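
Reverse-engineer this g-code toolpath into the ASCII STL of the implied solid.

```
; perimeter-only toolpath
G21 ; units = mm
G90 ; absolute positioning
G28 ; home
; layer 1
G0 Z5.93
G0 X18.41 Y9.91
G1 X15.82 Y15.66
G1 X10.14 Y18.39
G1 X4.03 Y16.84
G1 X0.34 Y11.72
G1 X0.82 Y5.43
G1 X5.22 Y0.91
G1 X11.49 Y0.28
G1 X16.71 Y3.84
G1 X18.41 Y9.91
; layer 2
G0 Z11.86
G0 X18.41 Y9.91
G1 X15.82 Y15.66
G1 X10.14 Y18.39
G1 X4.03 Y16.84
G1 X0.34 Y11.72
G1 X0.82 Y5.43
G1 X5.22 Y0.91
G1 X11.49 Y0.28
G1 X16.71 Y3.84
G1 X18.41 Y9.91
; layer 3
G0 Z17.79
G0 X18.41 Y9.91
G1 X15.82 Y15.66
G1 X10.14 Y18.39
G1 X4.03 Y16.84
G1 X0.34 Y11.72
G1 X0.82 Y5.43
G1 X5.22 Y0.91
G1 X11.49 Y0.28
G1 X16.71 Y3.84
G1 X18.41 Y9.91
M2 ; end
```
solid part
  facet normal 0.0000 0.0000 -1.0000
    outer loop
      vertex 10.14 18.39 0.00
      vertex 15.82 15.66 0.00
      vertex 18.41 9.91 0.00
    endloop
  endfacet
  facet normal 0.0000 0.0000 -1.0000
    outer loop
      vertex 4.03 16.84 0.00
      vertex 10.14 18.39 0.00
      vertex 18.41 9.91 0.00
    endloop
  endfacet
  facet normal 0.0000 0.0000 -1.0000
    outer loop
      vertex 0.34 11.72 0.00
      vertex 4.03 16.84 0.00
      vertex 18.41 9.91 0.00
    endloop
  endfacet
  facet normal 0.0000 0.0000 -1.0000
    outer loop
      vertex 0.82 5.43 0.00
      vertex 0.34 11.72 0.00
      vertex 18.41 9.91 0.00
    endloop
  endfacet
  facet normal 0.0000 0.0000 -1.0000
    outer loop
      vertex 5.22 0.91 0.00
      vertex 0.82 5.43 0.00
      vertex 18.41 9.91 0.00
    endloop
  endfacet
  facet normal 0.0000 0.0000 -1.0000
    outer loop
      vertex 11.49 0.28 0.00
      vertex 5.22 0.91 0.00
      vertex 18.41 9.91 0.00
    endloop
  endfacet
  facet normal 0.0000 0.0000 -1.0000
    outer loop
      vertex 16.71 3.84 0.00
      vertex 11.49 0.28 0.00
      vertex 18.41 9.91 0.00
    endloop
  endfacet
  facet normal 0.0000 0.0000 1.0000
    outer loop
      vertex 18.41 9.91 17.79
      vertex 15.82 15.66 17.79
      vertex 10.14 18.39 17.79
    endloop
  endfacet
  facet normal 0.0000 0.0000 1.0000
    outer loop
      vertex 18.41 9.91 17.79
      vertex 10.14 18.39 17.79
      vertex 4.03 16.84 17.79
    endloop
  endfacet
  facet normal 0.0000 0.0000 1.0000
    outer loop
      vertex 18.41 9.91 17.79
      vertex 4.03 16.84 17.79
      vertex 0.34 11.72 17.79
    endloop
  endfacet
  facet normal 0.0000 0.0000 1.0000
    outer loop
      vertex 18.41 9.91 17.79
      vertex 0.34 11.72 17.79
      vertex 0.82 5.43 17.79
    endloop
  endfacet
  facet normal 0.0000 0.0000 1.0000
    outer loop
      vertex 18.41 9.91 17.79
      vertex 0.82 5.43 17.79
      vertex 5.22 0.91 17.79
    endloop
  endfacet
  facet normal 0.0000 0.0000 1.0000
    outer loop
      vertex 18.41 9.91 17.79
      vertex 5.22 0.91 17.79
      vertex 11.49 0.28 17.79
    endloop
  endfacet
  facet normal 0.0000 0.0000 1.0000
    outer loop
      vertex 18.41 9.91 17.79
      vertex 11.49 0.28 17.79
      vertex 16.71 3.84 17.79
    endloop
  endfacet
  facet normal 0.9118 0.4107 0.0000
    outer loop
      vertex 18.41 9.91 0.00
      vertex 15.82 15.66 0.00
      vertex 15.82 15.66 17.79
    endloop
  endfacet
  facet normal 0.9118 0.4107 0.0000
    outer loop
      vertex 18.41 9.91 0.00
      vertex 15.82 15.66 17.79
      vertex 18.41 9.91 17.79
    endloop
  endfacet
  facet normal 0.4332 0.9013 0.0000
    outer loop
      vertex 15.82 15.66 0.00
      vertex 10.14 18.39 0.00
      vertex 10.14 18.39 17.79
    endloop
  endfacet
  facet normal 0.4332 0.9013 0.0000
    outer loop
      vertex 15.82 15.66 0.00
      vertex 10.14 18.39 17.79
      vertex 15.82 15.66 17.79
    endloop
  endfacet
  facet normal -0.2459 0.9693 0.0000
    outer loop
      vertex 10.14 18.39 0.00
      vertex 4.03 16.84 0.00
      vertex 4.03 16.84 17.79
    endloop
  endfacet
  facet normal -0.2459 0.9693 0.0000
    outer loop
      vertex 10.14 18.39 0.00
      vertex 4.03 16.84 17.79
      vertex 10.14 18.39 17.79
    endloop
  endfacet
  facet normal -0.8113 0.5847 0.0000
    outer loop
      vertex 4.03 16.84 0.00
      vertex 0.34 11.72 0.00
      vertex 0.34 11.72 17.79
    endloop
  endfacet
  facet normal -0.8113 0.5847 0.0000
    outer loop
      vertex 4.03 16.84 0.00
      vertex 0.34 11.72 17.79
      vertex 4.03 16.84 17.79
    endloop
  endfacet
  facet normal -0.9971 -0.0761 0.0000
    outer loop
      vertex 0.34 11.72 0.00
      vertex 0.82 5.43 0.00
      vertex 0.82 5.43 17.79
    endloop
  endfacet
  facet normal -0.9971 -0.0761 0.0000
    outer loop
      vertex 0.34 11.72 0.00
      vertex 0.82 5.43 17.79
      vertex 0.34 11.72 17.79
    endloop
  endfacet
  facet normal -0.7166 -0.6975 0.0000
    outer loop
      vertex 0.82 5.43 0.00
      vertex 5.22 0.91 0.00
      vertex 5.22 0.91 17.79
    endloop
  endfacet
  facet normal -0.7166 -0.6975 0.0000
    outer loop
      vertex 0.82 5.43 0.00
      vertex 5.22 0.91 17.79
      vertex 0.82 5.43 17.79
    endloop
  endfacet
  facet normal -0.1000 -0.9950 0.0000
    outer loop
      vertex 5.22 0.91 0.00
      vertex 11.49 0.28 0.00
      vertex 11.49 0.28 17.79
    endloop
  endfacet
  facet normal -0.1000 -0.9950 0.0000
    outer loop
      vertex 5.22 0.91 0.00
      vertex 11.49 0.28 17.79
      vertex 5.22 0.91 17.79
    endloop
  endfacet
  facet normal 0.5634 -0.8262 0.0000
    outer loop
      vertex 11.49 0.28 0.00
      vertex 16.71 3.84 0.00
      vertex 16.71 3.84 17.79
    endloop
  endfacet
  facet normal 0.5634 -0.8262 0.0000
    outer loop
      vertex 11.49 0.28 0.00
      vertex 16.71 3.84 17.79
      vertex 11.49 0.28 17.79
    endloop
  endfacet
  facet normal 0.9629 -0.2697 0.0000
    outer loop
      vertex 16.71 3.84 0.00
      vertex 18.41 9.91 0.00
      vertex 18.41 9.91 17.79
    endloop
  endfacet
  facet normal 0.9629 -0.2697 0.0000
    outer loop
      vertex 16.71 3.84 0.00
      vertex 18.41 9.91 17.79
      vertex 16.71 3.84 17.79
    endloop
  endfacet
endsolid part

The G0 Z moves step by Δz≈5.93 mm. Every layer's G1 loop is the same polygon, so the solid is a straight extrusion of it from z=0 to z≈17.8. Closing with flat bottom and top caps and triangulating gives 32 facets — a regular 9-sided prism (a cylinder approximated with 9 flat sides), circumscribed radius ≈ 9.22 mm, height ≈ 17.8 mm.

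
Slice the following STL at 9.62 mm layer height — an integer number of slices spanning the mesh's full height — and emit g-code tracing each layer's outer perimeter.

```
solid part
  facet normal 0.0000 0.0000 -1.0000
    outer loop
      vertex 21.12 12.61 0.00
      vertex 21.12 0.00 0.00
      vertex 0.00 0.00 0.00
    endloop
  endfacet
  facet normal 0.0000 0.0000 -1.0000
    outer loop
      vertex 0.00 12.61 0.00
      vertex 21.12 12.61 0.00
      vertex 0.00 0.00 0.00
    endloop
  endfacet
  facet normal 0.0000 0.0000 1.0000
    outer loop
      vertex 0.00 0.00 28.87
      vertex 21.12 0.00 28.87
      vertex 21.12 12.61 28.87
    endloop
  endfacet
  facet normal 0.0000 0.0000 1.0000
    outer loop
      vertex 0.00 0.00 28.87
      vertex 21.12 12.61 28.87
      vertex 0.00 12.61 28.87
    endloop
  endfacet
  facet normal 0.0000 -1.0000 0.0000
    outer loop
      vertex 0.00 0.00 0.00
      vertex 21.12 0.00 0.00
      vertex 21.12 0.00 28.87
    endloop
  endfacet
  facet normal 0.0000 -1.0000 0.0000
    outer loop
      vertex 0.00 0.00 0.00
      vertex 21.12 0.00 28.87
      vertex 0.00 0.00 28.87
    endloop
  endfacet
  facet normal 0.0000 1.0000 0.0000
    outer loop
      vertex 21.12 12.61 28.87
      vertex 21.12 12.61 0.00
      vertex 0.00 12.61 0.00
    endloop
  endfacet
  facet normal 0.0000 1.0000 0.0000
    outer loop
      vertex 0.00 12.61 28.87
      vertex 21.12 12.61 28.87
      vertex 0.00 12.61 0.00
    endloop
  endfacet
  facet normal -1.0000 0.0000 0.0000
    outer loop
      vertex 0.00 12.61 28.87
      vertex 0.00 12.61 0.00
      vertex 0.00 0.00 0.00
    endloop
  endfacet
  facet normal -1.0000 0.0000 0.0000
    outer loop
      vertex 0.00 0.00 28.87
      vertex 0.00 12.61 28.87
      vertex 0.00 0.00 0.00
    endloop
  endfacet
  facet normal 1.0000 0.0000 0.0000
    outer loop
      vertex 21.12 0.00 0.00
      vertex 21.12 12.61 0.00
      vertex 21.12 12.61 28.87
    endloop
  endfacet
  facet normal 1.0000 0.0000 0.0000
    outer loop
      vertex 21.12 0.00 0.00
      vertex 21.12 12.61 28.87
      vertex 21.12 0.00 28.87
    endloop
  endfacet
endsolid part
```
; perimeter-only toolpath
G21 ; units = mm
G90 ; absolute positioning
G28 ; home
; layer 1
G0 Z9.62
G0 X0.00 Y0.00
G1 X21.12 Y0.00
G1 X21.12 Y12.61
G1 X0.00 Y12.61
G1 X0.00 Y0.00
; layer 2
G0 Z19.25
G0 X0.00 Y0.00
G1 X21.12 Y0.00
G1 X21.12 Y12.61
G1 X0.00 Y12.61
G1 X0.00 Y0.00
; layer 3
G0 Z28.87
G0 X0.00 Y0.00
G1 X21.12 Y0.00
G1 X21.12 Y12.61
G1 X0.00 Y12.61
G1 X0.00 Y0.00
M2 ; end

The solid is a rectangular box, roughly 21.1 × 12.6 mm footprint and 28.9 mm tall. Slicing at Δz = 9.62 mm — 3 equal slices spanning the solid's height, so layer i sits at z = i·h/3 — gives 3 non-empty perimeters. Each is a 4-segment closed polygon; G0 lifts to the layer z and rapids to the start vertex, then G1 traces the edges.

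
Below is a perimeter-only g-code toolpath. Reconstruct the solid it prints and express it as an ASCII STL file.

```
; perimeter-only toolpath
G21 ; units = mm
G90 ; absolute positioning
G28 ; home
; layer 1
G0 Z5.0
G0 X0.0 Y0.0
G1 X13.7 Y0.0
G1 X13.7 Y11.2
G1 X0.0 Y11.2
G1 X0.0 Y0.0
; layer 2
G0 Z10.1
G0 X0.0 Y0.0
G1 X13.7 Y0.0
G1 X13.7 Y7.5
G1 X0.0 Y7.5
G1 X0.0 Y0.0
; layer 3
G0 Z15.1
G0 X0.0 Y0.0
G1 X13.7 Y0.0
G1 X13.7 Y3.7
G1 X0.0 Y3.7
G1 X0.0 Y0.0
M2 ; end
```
solid part
  facet normal 0.0000 0.0000 -1.0000
    outer loop
      vertex 13.7 14.9 0.0
      vertex 13.7 0.0 0.0
      vertex 0.0 0.0 0.0
    endloop
  endfacet
  facet normal 0.0000 0.0000 -1.0000
    outer loop
      vertex 0.0 14.9 0.0
      vertex 13.7 14.9 0.0
      vertex 0.0 0.0 0.0
    endloop
  endfacet
  facet normal 0.0000 -1.0000 0.0000
    outer loop
      vertex 0.0 0.0 0.0
      vertex 13.7 0.0 0.0
      vertex 13.7 0.0 20.2
    endloop
  endfacet
  facet normal 0.0000 -1.0000 0.0000
    outer loop
      vertex 0.0 0.0 0.0
      vertex 13.7 0.0 20.2
      vertex 0.0 0.0 20.2
    endloop
  endfacet
  facet normal 0.0000 0.8048 0.5936
    outer loop
      vertex 0.0 0.0 20.2
      vertex 13.7 0.0 20.2
      vertex 13.7 14.9 0.0
    endloop
  endfacet
  facet normal 0.0000 0.8048 0.5936
    outer loop
      vertex 0.0 0.0 20.2
      vertex 13.7 14.9 0.0
      vertex 0.0 14.9 0.0
    endloop
  endfacet
  facet normal -1.0000 0.0000 0.0000
    outer loop
      vertex 0.0 0.0 20.2
      vertex 0.0 14.9 0.0
      vertex 0.0 0.0 0.0
    endloop
  endfacet
  facet normal 1.0000 0.0000 0.0000
    outer loop
      vertex 13.7 0.0 0.0
      vertex 13.7 14.9 0.0
      vertex 13.7 0.0 20.2
    endloop
  endfacet
endsolid part

The G0 Z moves step by Δz≈5.0 mm. The G1 loops shrink linearly with z, so the solid tapers from its base footprint up to z≈20.2. Closing with a flat bottom cap and the tapered top and triangulating gives 8 facets — a wedge (ramp): 13.7 × 14.9 mm base, rising to 20.2 mm along the y=0 edge and sloping linearly to z=0 at y=14.9.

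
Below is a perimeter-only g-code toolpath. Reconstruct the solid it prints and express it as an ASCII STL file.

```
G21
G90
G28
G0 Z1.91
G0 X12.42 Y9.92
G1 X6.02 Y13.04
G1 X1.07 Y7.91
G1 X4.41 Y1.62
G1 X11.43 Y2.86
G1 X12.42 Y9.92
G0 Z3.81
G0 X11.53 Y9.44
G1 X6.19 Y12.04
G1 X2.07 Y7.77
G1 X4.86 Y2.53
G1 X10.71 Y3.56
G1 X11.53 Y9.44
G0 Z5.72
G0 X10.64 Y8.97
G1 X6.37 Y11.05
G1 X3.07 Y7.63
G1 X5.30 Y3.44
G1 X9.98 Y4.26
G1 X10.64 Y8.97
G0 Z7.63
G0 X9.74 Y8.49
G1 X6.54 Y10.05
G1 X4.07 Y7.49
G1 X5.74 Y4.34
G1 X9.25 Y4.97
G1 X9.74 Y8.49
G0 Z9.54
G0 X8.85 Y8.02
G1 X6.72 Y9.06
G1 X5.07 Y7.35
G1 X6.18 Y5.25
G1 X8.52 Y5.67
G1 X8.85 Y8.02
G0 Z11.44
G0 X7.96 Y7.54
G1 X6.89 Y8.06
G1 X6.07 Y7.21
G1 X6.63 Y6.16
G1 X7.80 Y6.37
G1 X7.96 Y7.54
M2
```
solid part
  facet normal 0.0000 0.0000 -1.0000
    outer loop
      vertex 0.07 8.05 0.00
      vertex 5.84 14.03 0.00
      vertex 13.31 10.39 0.00
    endloop
  endfacet
  facet normal 0.0000 0.0000 -1.0000
    outer loop
      vertex 3.97 0.71 0.00
      vertex 0.07 8.05 0.00
      vertex 13.31 10.39 0.00
    endloop
  endfacet
  facet normal 0.0000 0.0000 -1.0000
    outer loop
      vertex 12.16 2.16 0.00
      vertex 3.97 0.71 0.00
      vertex 13.31 10.39 0.00
    endloop
  endfacet
  facet normal 0.4027 0.8263 0.3937
    outer loop
      vertex 13.31 10.39 0.00
      vertex 5.84 14.03 0.00
      vertex 7.07 7.07 13.35
    endloop
  endfacet
  facet normal -0.6615 0.6383 0.3937
    outer loop
      vertex 5.84 14.03 0.00
      vertex 0.07 8.05 0.00
      vertex 7.07 7.07 13.35
    endloop
  endfacet
  facet normal -0.8117 -0.4313 0.3939
    outer loop
      vertex 0.07 8.05 0.00
      vertex 3.97 0.71 0.00
      vertex 7.07 7.07 13.35
    endloop
  endfacet
  facet normal 0.1602 -0.9051 0.3940
    outer loop
      vertex 3.97 0.71 0.00
      vertex 12.16 2.16 0.00
      vertex 7.07 7.07 13.35
    endloop
  endfacet
  facet normal 0.9103 -0.1272 0.3939
    outer loop
      vertex 12.16 2.16 0.00
      vertex 13.31 10.39 0.00
      vertex 7.07 7.07 13.35
    endloop
  endfacet
endsolid part

The G0 Z moves step by Δz≈1.91 mm. The G1 loops shrink linearly with z, so the solid tapers from its base footprint up to z≈13.3. Closing with a flat bottom cap and the tapered top and triangulating gives 8 facets — a regular 5-sided pyramid, base circumscribed radius ≈ 7.07 mm, apex at z ≈ 13.3 mm.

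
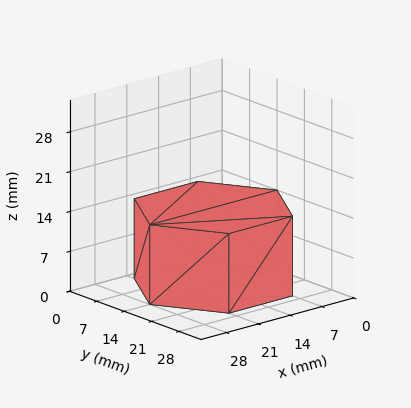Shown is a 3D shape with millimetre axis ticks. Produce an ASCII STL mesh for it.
Reading the render: the shape is a regular 6-sided prism (a cylinder approximated with 6 flat sides), circumscribed radius ≈ 14 mm, height ≈ 14 mm (dimensions read to the nearest mm from the axis ticks). For the STL, each face is triangulated and given an outward normal.

solid part
  facet normal 0.0000 0.0000 -1.0000
    outer loop
      vertex 7.0 26.1 0.0
      vertex 21.0 26.1 0.0
      vertex 28.0 14.0 0.0
    endloop
  endfacet
  facet normal 0.0000 0.0000 -1.0000
    outer loop
      vertex 0.0 14.0 0.0
      vertex 7.0 26.1 0.0
      vertex 28.0 14.0 0.0
    endloop
  endfacet
  facet normal 0.0000 0.0000 -1.0000
    outer loop
      vertex 7.0 1.9 0.0
      vertex 0.0 14.0 0.0
      vertex 28.0 14.0 0.0
    endloop
  endfacet
  facet normal 0.0000 0.0000 -1.0000
    outer loop
      vertex 21.0 1.9 0.0
      vertex 7.0 1.9 0.0
      vertex 28.0 14.0 0.0
    endloop
  endfacet
  facet normal 0.0000 0.0000 1.0000
    outer loop
      vertex 28.0 14.0 14.0
      vertex 21.0 26.1 14.0
      vertex 7.0 26.1 14.0
    endloop
  endfacet
  facet normal 0.0000 0.0000 1.0000
    outer loop
      vertex 28.0 14.0 14.0
      vertex 7.0 26.1 14.0
      vertex 0.0 14.0 14.0
    endloop
  endfacet
  facet normal 0.0000 0.0000 1.0000
    outer loop
      vertex 28.0 14.0 14.0
      vertex 0.0 14.0 14.0
      vertex 7.0 1.9 14.0
    endloop
  endfacet
  facet normal 0.0000 0.0000 1.0000
    outer loop
      vertex 28.0 14.0 14.0
      vertex 7.0 1.9 14.0
      vertex 21.0 1.9 14.0
    endloop
  endfacet
  facet normal 0.8656 0.5008 0.0000
    outer loop
      vertex 28.0 14.0 0.0
      vertex 21.0 26.1 0.0
      vertex 21.0 26.1 14.0
    endloop
  endfacet
  facet normal 0.8656 0.5008 0.0000
    outer loop
      vertex 28.0 14.0 0.0
      vertex 21.0 26.1 14.0
      vertex 28.0 14.0 14.0
    endloop
  endfacet
  facet normal 0.0000 1.0000 0.0000
    outer loop
      vertex 21.0 26.1 0.0
      vertex 7.0 26.1 0.0
      vertex 7.0 26.1 14.0
    endloop
  endfacet
  facet normal 0.0000 1.0000 0.0000
    outer loop
      vertex 21.0 26.1 0.0
      vertex 7.0 26.1 14.0
      vertex 21.0 26.1 14.0
    endloop
  endfacet
  facet normal -0.8656 0.5008 0.0000
    outer loop
      vertex 7.0 26.1 0.0
      vertex 0.0 14.0 0.0
      vertex 0.0 14.0 14.0
    endloop
  endfacet
  facet normal -0.8656 0.5008 0.0000
    outer loop
      vertex 7.0 26.1 0.0
      vertex 0.0 14.0 14.0
      vertex 7.0 26.1 14.0
    endloop
  endfacet
  facet normal -0.8656 -0.5008 0.0000
    outer loop
      vertex 0.0 14.0 0.0
      vertex 7.0 1.9 0.0
      vertex 7.0 1.9 14.0
    endloop
  endfacet
  facet normal -0.8656 -0.5008 0.0000
    outer loop
      vertex 0.0 14.0 0.0
      vertex 7.0 1.9 14.0
      vertex 0.0 14.0 14.0
    endloop
  endfacet
  facet normal 0.0000 -1.0000 0.0000
    outer loop
      vertex 7.0 1.9 0.0
      vertex 21.0 1.9 0.0
      vertex 21.0 1.9 14.0
    endloop
  endfacet
  facet normal 0.0000 -1.0000 0.0000
    outer loop
      vertex 7.0 1.9 0.0
      vertex 21.0 1.9 14.0
      vertex 7.0 1.9 14.0
    endloop
  endfacet
  facet normal 0.8656 -0.5008 0.0000
    outer loop
      vertex 21.0 1.9 0.0
      vertex 28.0 14.0 0.0
      vertex 28.0 14.0 14.0
    endloop
  endfacet
  facet normal 0.8656 -0.5008 0.0000
    outer loop
      vertex 21.0 1.9 0.0
      vertex 28.0 14.0 14.0
      vertex 21.0 1.9 14.0
    endloop
  endfacet
endsolid part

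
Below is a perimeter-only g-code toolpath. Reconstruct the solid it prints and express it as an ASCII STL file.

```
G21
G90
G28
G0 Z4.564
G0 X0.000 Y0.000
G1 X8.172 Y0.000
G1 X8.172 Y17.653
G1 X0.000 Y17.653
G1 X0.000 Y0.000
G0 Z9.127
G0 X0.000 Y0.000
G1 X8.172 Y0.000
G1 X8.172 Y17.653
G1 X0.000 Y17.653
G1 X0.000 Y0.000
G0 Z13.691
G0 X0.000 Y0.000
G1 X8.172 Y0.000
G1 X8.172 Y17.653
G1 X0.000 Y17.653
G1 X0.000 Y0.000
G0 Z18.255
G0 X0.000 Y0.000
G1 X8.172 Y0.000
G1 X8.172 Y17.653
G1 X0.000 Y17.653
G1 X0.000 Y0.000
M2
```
solid part
  facet normal 0.0000 0.0000 -1.0000
    outer loop
      vertex 8.172 17.653 0.000
      vertex 8.172 0.000 0.000
      vertex 0.000 0.000 0.000
    endloop
  endfacet
  facet normal 0.0000 0.0000 -1.0000
    outer loop
      vertex 0.000 17.653 0.000
      vertex 8.172 17.653 0.000
      vertex 0.000 0.000 0.000
    endloop
  endfacet
  facet normal 0.0000 0.0000 1.0000
    outer loop
      vertex 0.000 0.000 18.255
      vertex 8.172 0.000 18.255
      vertex 8.172 17.653 18.255
    endloop
  endfacet
  facet normal 0.0000 0.0000 1.0000
    outer loop
      vertex 0.000 0.000 18.255
      vertex 8.172 17.653 18.255
      vertex 0.000 17.653 18.255
    endloop
  endfacet
  facet normal 0.0000 -1.0000 0.0000
    outer loop
      vertex 0.000 0.000 0.000
      vertex 8.172 0.000 0.000
      vertex 8.172 0.000 18.255
    endloop
  endfacet
  facet normal 0.0000 -1.0000 0.0000
    outer loop
      vertex 0.000 0.000 0.000
      vertex 8.172 0.000 18.255
      vertex 0.000 0.000 18.255
    endloop
  endfacet
  facet normal 0.0000 1.0000 0.0000
    outer loop
      vertex 8.172 17.653 18.255
      vertex 8.172 17.653 0.000
      vertex 0.000 17.653 0.000
    endloop
  endfacet
  facet normal 0.0000 1.0000 0.0000
    outer loop
      vertex 0.000 17.653 18.255
      vertex 8.172 17.653 18.255
      vertex 0.000 17.653 0.000
    endloop
  endfacet
  facet normal -1.0000 0.0000 0.0000
    outer loop
      vertex 0.000 17.653 18.255
      vertex 0.000 17.653 0.000
      vertex 0.000 0.000 0.000
    endloop
  endfacet
  facet normal -1.0000 0.0000 0.0000
    outer loop
      vertex 0.000 0.000 18.255
      vertex 0.000 17.653 18.255
      vertex 0.000 0.000 0.000
    endloop
  endfacet
  facet normal 1.0000 0.0000 0.0000
    outer loop
      vertex 8.172 0.000 0.000
      vertex 8.172 17.653 0.000
      vertex 8.172 17.653 18.255
    endloop
  endfacet
  facet normal 1.0000 0.0000 0.0000
    outer loop
      vertex 8.172 0.000 0.000
      vertex 8.172 17.653 18.255
      vertex 8.172 0.000 18.255
    endloop
  endfacet
endsolid part

The G0 Z moves step by Δz≈4.564 mm. Every layer's G1 loop is the same polygon, so the solid is a straight extrusion of it from z=0 to z≈18.3. Closing with flat bottom and top caps and triangulating gives 12 facets — a rectangular box, roughly 8.17 × 17.7 mm footprint and 18.3 mm tall.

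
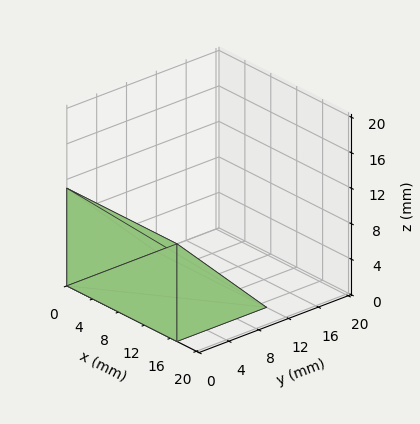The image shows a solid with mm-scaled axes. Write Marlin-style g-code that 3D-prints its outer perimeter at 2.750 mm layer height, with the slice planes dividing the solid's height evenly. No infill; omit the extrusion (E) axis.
Reading the render: the shape is a wedge (ramp): 17 × 12 mm base, rising to 11 mm along the y=0 edge and sloping linearly to z=0 at y=12 (dimensions read to the nearest mm from the axis ticks). For the g-code, the solid's height is divided into equal slices at the stated Δz and each level perimeter traced with G1 moves after a G0 lift.

; perimeter-only toolpath
G21 ; units = mm
G90 ; absolute positioning
G28 ; home
; layer 1
G0 Z2.750
G0 X0.000 Y0.000
G1 X17.000 Y0.000
G1 X17.000 Y9.000
G1 X0.000 Y9.000
G1 X0.000 Y0.000
; layer 2
G0 Z5.500
G0 X0.000 Y0.000
G1 X17.000 Y0.000
G1 X17.000 Y6.000
G1 X0.000 Y6.000
G1 X0.000 Y0.000
; layer 3
G0 Z8.250
G0 X0.000 Y0.000
G1 X17.000 Y0.000
G1 X17.000 Y3.000
G1 X0.000 Y3.000
G1 X0.000 Y0.000
M2 ; end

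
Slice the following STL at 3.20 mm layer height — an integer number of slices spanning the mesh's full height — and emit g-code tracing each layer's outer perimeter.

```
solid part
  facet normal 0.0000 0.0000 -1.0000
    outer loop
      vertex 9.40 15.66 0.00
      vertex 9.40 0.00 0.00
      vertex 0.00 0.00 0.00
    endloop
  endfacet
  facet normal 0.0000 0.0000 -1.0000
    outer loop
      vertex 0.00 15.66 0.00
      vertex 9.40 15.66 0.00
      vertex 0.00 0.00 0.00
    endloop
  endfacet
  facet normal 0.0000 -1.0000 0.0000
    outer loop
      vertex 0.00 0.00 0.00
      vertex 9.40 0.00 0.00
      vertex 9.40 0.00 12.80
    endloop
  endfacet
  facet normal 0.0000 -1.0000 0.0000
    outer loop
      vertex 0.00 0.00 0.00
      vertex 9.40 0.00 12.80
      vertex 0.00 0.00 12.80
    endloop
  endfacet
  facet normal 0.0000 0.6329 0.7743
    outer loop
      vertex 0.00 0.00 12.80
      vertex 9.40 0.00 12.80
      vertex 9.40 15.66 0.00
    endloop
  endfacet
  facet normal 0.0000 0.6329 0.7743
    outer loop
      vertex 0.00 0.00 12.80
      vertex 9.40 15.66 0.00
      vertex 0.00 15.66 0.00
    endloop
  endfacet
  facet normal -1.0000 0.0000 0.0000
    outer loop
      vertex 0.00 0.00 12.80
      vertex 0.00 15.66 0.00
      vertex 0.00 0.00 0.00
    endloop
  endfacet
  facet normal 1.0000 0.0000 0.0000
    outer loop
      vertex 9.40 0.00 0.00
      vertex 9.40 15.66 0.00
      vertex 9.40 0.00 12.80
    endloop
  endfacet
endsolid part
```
; perimeter-only toolpath
G21 ; units = mm
G90 ; absolute positioning
G28 ; home
; layer 1
G0 Z3.20
G0 X0.00 Y0.00
G1 X9.40 Y0.00
G1 X9.40 Y11.75
G1 X0.00 Y11.75
G1 X0.00 Y0.00
; layer 2
G0 Z6.40
G0 X0.00 Y0.00
G1 X9.40 Y0.00
G1 X9.40 Y7.83
G1 X0.00 Y7.83
G1 X0.00 Y0.00
; layer 3
G0 Z9.60
G0 X0.00 Y0.00
G1 X9.40 Y0.00
G1 X9.40 Y3.91
G1 X0.00 Y3.91
G1 X0.00 Y0.00
M2 ; end

The solid is a wedge (ramp): 9.4 × 15.7 mm base, rising to 12.8 mm along the y=0 edge and sloping linearly to z=0 at y=15.7. Slicing at Δz = 3.20 mm — 4 equal slices spanning the solid's height, so layer i sits at z = i·h/4 — gives 3 non-empty perimeters. Each is a 4-segment closed polygon; G0 lifts to the layer z and rapids to the start vertex, then G1 traces the edges. The cross-section shrinks linearly with z (the slice at the apex is degenerate and omitted).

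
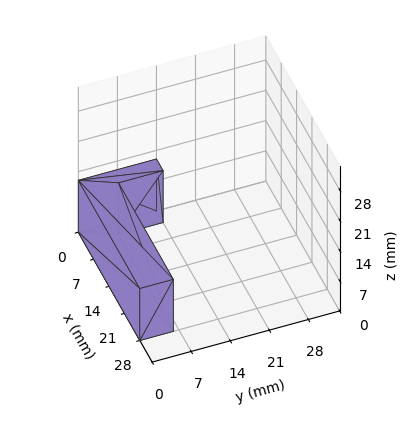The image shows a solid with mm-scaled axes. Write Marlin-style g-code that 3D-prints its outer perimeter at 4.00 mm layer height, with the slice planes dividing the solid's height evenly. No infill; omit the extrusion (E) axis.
Reading the render: the shape is an L-shaped prism: outer 28 × 14 mm, arm thicknesses ≈ 6 mm (horizontal) and 3 mm (vertical), extruded 12 mm in z (dimensions read to the nearest mm from the axis ticks). For the g-code, the solid's height is divided into equal slices at the stated Δz and each level perimeter traced with G1 moves after a G0 lift.

; perimeter-only toolpath
G21 ; units = mm
G90 ; absolute positioning
G28 ; home
; layer 1
G0 Z4.00
G0 X0.00 Y0.00
G1 X28.00 Y0.00
G1 X28.00 Y6.00
G1 X3.00 Y6.00
G1 X3.00 Y14.00
G1 X0.00 Y14.00
G1 X0.00 Y0.00
; layer 2
G0 Z8.00
G0 X0.00 Y0.00
G1 X28.00 Y0.00
G1 X28.00 Y6.00
G1 X3.00 Y6.00
G1 X3.00 Y14.00
G1 X0.00 Y14.00
G1 X0.00 Y0.00
; layer 3
G0 Z12.00
G0 X0.00 Y0.00
G1 X28.00 Y0.00
G1 X28.00 Y6.00
G1 X3.00 Y6.00
G1 X3.00 Y14.00
G1 X0.00 Y14.00
G1 X0.00 Y0.00
M2 ; end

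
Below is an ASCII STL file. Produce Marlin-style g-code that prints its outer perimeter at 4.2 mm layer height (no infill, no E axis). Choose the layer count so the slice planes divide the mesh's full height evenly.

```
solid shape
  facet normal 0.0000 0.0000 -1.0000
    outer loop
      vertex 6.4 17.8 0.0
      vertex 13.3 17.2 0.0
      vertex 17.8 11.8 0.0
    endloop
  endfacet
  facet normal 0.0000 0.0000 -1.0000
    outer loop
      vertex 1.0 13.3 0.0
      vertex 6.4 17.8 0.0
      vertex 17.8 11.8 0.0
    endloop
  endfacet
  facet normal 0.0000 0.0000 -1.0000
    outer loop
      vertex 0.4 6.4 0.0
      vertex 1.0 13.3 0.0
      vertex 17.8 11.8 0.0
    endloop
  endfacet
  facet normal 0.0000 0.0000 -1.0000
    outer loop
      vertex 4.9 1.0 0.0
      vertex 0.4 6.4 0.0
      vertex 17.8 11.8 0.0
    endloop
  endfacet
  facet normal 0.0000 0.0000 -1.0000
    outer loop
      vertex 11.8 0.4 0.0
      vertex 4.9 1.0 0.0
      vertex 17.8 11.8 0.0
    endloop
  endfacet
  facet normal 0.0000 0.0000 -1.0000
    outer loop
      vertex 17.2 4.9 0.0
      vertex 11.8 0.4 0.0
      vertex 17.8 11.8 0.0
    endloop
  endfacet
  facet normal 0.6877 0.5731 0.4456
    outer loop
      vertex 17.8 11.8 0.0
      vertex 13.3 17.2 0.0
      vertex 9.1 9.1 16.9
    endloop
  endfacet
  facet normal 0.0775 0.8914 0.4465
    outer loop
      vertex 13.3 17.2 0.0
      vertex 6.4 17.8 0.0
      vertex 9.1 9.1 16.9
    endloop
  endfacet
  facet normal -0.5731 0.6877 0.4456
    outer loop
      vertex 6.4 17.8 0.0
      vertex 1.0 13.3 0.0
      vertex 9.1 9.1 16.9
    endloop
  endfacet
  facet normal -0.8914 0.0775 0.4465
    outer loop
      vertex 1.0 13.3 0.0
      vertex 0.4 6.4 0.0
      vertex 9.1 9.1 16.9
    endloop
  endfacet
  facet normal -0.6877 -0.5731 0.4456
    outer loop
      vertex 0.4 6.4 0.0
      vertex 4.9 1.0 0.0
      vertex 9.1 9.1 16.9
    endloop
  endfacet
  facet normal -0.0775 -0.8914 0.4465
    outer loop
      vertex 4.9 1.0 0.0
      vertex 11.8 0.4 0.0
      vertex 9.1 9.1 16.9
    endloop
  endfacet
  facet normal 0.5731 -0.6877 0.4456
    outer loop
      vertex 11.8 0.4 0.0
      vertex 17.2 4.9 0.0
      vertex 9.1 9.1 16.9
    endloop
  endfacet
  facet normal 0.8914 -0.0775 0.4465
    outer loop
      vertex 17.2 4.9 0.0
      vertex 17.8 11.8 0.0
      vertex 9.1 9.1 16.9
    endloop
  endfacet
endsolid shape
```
; perimeter-only toolpath
G21 ; units = mm
G90 ; absolute positioning
G28 ; home
; layer 1
G0 Z4.2
G0 X15.6 Y11.1
G1 X12.3 Y15.2
G1 X7.1 Y15.6
G1 X3.0 Y12.3
G1 X2.6 Y7.1
G1 X6.0 Y3.0
G1 X11.1 Y2.6
G1 X15.2 Y6.0
G1 X15.6 Y11.1
; layer 2
G0 Z8.4
G0 X13.4 Y10.4
G1 X11.2 Y13.1
G1 X7.8 Y13.4
G1 X5.0 Y11.2
G1 X4.8 Y7.8
G1 X7.0 Y5.0
G1 X10.4 Y4.8
G1 X13.1 Y7.0
G1 X13.4 Y10.4
; layer 3
G0 Z12.7
G0 X11.3 Y9.8
G1 X10.1 Y11.1
G1 X8.4 Y11.3
G1 X7.1 Y10.1
G1 X6.9 Y8.4
G1 X8.0 Y7.1
G1 X9.8 Y6.9
G1 X11.1 Y8.0
G1 X11.3 Y9.8
M2 ; end

The solid is a regular 8-sided pyramid, base circumscribed radius ≈ 9.1 mm, apex at z ≈ 16.9 mm. Slicing at Δz = 4.2 mm — 4 equal slices spanning the solid's height, so layer i sits at z = i·h/4 — gives 3 non-empty perimeters. Each is a 8-segment closed polygon; G0 lifts to the layer z and rapids to the start vertex, then G1 traces the edges. The cross-section shrinks linearly with z (the slice at the apex is degenerate and omitted).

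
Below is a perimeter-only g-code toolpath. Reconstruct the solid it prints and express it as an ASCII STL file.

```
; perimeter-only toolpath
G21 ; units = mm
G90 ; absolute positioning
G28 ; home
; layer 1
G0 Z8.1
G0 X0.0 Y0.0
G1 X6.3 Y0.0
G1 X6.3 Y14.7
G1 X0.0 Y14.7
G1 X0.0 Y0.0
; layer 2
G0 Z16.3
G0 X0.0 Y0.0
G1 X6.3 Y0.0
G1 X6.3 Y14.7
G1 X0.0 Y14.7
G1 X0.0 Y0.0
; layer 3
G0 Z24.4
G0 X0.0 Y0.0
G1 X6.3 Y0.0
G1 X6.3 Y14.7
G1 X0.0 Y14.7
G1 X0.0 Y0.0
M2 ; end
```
solid part
  facet normal 0.0000 0.0000 -1.0000
    outer loop
      vertex 6.3 14.7 0.0
      vertex 6.3 0.0 0.0
      vertex 0.0 0.0 0.0
    endloop
  endfacet
  facet normal 0.0000 0.0000 -1.0000
    outer loop
      vertex 0.0 14.7 0.0
      vertex 6.3 14.7 0.0
      vertex 0.0 0.0 0.0
    endloop
  endfacet
  facet normal 0.0000 0.0000 1.0000
    outer loop
      vertex 0.0 0.0 24.4
      vertex 6.3 0.0 24.4
      vertex 6.3 14.7 24.4
    endloop
  endfacet
  facet normal 0.0000 0.0000 1.0000
    outer loop
      vertex 0.0 0.0 24.4
      vertex 6.3 14.7 24.4
      vertex 0.0 14.7 24.4
    endloop
  endfacet
  facet normal 0.0000 -1.0000 0.0000
    outer loop
      vertex 0.0 0.0 0.0
      vertex 6.3 0.0 0.0
      vertex 6.3 0.0 24.4
    endloop
  endfacet
  facet normal 0.0000 -1.0000 0.0000
    outer loop
      vertex 0.0 0.0 0.0
      vertex 6.3 0.0 24.4
      vertex 0.0 0.0 24.4
    endloop
  endfacet
  facet normal 0.0000 1.0000 0.0000
    outer loop
      vertex 6.3 14.7 24.4
      vertex 6.3 14.7 0.0
      vertex 0.0 14.7 0.0
    endloop
  endfacet
  facet normal 0.0000 1.0000 0.0000
    outer loop
      vertex 0.0 14.7 24.4
      vertex 6.3 14.7 24.4
      vertex 0.0 14.7 0.0
    endloop
  endfacet
  facet normal -1.0000 0.0000 0.0000
    outer loop
      vertex 0.0 14.7 24.4
      vertex 0.0 14.7 0.0
      vertex 0.0 0.0 0.0
    endloop
  endfacet
  facet normal -1.0000 0.0000 0.0000
    outer loop
      vertex 0.0 0.0 24.4
      vertex 0.0 14.7 24.4
      vertex 0.0 0.0 0.0
    endloop
  endfacet
  facet normal 1.0000 0.0000 0.0000
    outer loop
      vertex 6.3 0.0 0.0
      vertex 6.3 14.7 0.0
      vertex 6.3 14.7 24.4
    endloop
  endfacet
  facet normal 1.0000 0.0000 0.0000
    outer loop
      vertex 6.3 0.0 0.0
      vertex 6.3 14.7 24.4
      vertex 6.3 0.0 24.4
    endloop
  endfacet
endsolid part

The G0 Z moves step by Δz≈8.1 mm. Every layer's G1 loop is the same polygon, so the solid is a straight extrusion of it from z=0 to z≈24.4. Closing with flat bottom and top caps and triangulating gives 12 facets — a rectangular box, roughly 6.3 × 14.7 mm footprint and 24.4 mm tall.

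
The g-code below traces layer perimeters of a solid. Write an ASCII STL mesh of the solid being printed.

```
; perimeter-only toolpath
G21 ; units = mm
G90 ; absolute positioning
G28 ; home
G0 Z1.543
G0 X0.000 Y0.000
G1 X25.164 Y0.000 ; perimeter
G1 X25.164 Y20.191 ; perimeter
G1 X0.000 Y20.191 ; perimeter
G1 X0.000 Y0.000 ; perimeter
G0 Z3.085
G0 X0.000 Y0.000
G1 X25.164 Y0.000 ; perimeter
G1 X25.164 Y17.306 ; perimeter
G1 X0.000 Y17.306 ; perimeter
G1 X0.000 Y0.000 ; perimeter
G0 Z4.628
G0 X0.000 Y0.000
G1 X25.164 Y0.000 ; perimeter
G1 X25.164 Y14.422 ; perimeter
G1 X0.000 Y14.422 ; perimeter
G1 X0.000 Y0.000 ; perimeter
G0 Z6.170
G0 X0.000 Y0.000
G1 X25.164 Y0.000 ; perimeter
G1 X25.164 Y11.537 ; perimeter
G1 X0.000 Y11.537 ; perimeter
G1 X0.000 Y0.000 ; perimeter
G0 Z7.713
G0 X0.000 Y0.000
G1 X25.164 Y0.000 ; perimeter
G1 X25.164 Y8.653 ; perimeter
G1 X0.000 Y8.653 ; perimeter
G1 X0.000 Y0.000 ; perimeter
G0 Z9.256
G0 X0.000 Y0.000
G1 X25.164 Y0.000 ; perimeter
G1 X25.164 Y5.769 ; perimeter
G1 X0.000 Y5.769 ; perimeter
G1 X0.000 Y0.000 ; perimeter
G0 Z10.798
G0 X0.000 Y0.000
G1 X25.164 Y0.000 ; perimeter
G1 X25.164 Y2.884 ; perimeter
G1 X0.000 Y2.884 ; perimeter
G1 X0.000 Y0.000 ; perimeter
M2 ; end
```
solid part
  facet normal 0.0000 0.0000 -1.0000
    outer loop
      vertex 25.164 23.075 0.000
      vertex 25.164 0.000 0.000
      vertex 0.000 0.000 0.000
    endloop
  endfacet
  facet normal 0.0000 0.0000 -1.0000
    outer loop
      vertex 0.000 23.075 0.000
      vertex 25.164 23.075 0.000
      vertex 0.000 0.000 0.000
    endloop
  endfacet
  facet normal 0.0000 -1.0000 0.0000
    outer loop
      vertex 0.000 0.000 0.000
      vertex 25.164 0.000 0.000
      vertex 25.164 0.000 12.341
    endloop
  endfacet
  facet normal 0.0000 -1.0000 0.0000
    outer loop
      vertex 0.000 0.000 0.000
      vertex 25.164 0.000 12.341
      vertex 0.000 0.000 12.341
    endloop
  endfacet
  facet normal 0.0000 0.4716 0.8818
    outer loop
      vertex 0.000 0.000 12.341
      vertex 25.164 0.000 12.341
      vertex 25.164 23.075 0.000
    endloop
  endfacet
  facet normal 0.0000 0.4716 0.8818
    outer loop
      vertex 0.000 0.000 12.341
      vertex 25.164 23.075 0.000
      vertex 0.000 23.075 0.000
    endloop
  endfacet
  facet normal -1.0000 0.0000 0.0000
    outer loop
      vertex 0.000 0.000 12.341
      vertex 0.000 23.075 0.000
      vertex 0.000 0.000 0.000
    endloop
  endfacet
  facet normal 1.0000 0.0000 0.0000
    outer loop
      vertex 25.164 0.000 0.000
      vertex 25.164 23.075 0.000
      vertex 25.164 0.000 12.341
    endloop
  endfacet
endsolid part

The G0 Z moves step by Δz≈1.543 mm. The G1 loops shrink linearly with z, so the solid tapers from its base footprint up to z≈12.3. Closing with a flat bottom cap and the tapered top and triangulating gives 8 facets — a wedge (ramp): 25.2 × 23.1 mm base, rising to 12.3 mm along the y=0 edge and sloping linearly to z=0 at y=23.1.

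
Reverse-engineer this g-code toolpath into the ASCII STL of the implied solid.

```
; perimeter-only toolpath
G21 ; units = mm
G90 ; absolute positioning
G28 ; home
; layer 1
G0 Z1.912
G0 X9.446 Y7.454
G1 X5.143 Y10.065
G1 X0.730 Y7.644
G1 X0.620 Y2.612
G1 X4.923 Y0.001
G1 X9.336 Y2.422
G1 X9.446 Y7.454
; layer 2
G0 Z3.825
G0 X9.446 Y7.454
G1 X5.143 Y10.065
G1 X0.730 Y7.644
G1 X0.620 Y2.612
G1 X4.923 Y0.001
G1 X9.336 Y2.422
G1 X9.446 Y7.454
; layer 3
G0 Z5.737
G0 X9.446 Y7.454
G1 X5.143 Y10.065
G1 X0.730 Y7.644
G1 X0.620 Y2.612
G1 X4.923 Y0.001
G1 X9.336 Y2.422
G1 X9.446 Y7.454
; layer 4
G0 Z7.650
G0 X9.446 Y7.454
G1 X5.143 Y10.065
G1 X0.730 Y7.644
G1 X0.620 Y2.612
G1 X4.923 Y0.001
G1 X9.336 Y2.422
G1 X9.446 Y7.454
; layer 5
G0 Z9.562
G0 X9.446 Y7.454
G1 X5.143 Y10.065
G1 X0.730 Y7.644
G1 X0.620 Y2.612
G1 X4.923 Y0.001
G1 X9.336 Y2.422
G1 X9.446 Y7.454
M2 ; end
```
solid part
  facet normal 0.0000 0.0000 -1.0000
    outer loop
      vertex 0.730 7.644 0.000
      vertex 5.143 10.065 0.000
      vertex 9.446 7.454 0.000
    endloop
  endfacet
  facet normal 0.0000 0.0000 -1.0000
    outer loop
      vertex 0.620 2.612 0.000
      vertex 0.730 7.644 0.000
      vertex 9.446 7.454 0.000
    endloop
  endfacet
  facet normal 0.0000 0.0000 -1.0000
    outer loop
      vertex 4.923 0.001 0.000
      vertex 0.620 2.612 0.000
      vertex 9.446 7.454 0.000
    endloop
  endfacet
  facet normal 0.0000 0.0000 -1.0000
    outer loop
      vertex 9.336 2.422 0.000
      vertex 4.923 0.001 0.000
      vertex 9.446 7.454 0.000
    endloop
  endfacet
  facet normal 0.0000 0.0000 1.0000
    outer loop
      vertex 9.446 7.454 9.562
      vertex 5.143 10.065 9.562
      vertex 0.730 7.644 9.562
    endloop
  endfacet
  facet normal 0.0000 0.0000 1.0000
    outer loop
      vertex 9.446 7.454 9.562
      vertex 0.730 7.644 9.562
      vertex 0.620 2.612 9.562
    endloop
  endfacet
  facet normal 0.0000 0.0000 1.0000
    outer loop
      vertex 9.446 7.454 9.562
      vertex 0.620 2.612 9.562
      vertex 4.923 0.001 9.562
    endloop
  endfacet
  facet normal 0.0000 0.0000 1.0000
    outer loop
      vertex 9.446 7.454 9.562
      vertex 4.923 0.001 9.562
      vertex 9.336 2.422 9.562
    endloop
  endfacet
  facet normal 0.5188 0.8549 0.0000
    outer loop
      vertex 9.446 7.454 0.000
      vertex 5.143 10.065 0.000
      vertex 5.143 10.065 9.562
    endloop
  endfacet
  facet normal 0.5188 0.8549 0.0000
    outer loop
      vertex 9.446 7.454 0.000
      vertex 5.143 10.065 9.562
      vertex 9.446 7.454 9.562
    endloop
  endfacet
  facet normal -0.4810 0.8767 0.0000
    outer loop
      vertex 5.143 10.065 0.000
      vertex 0.730 7.644 0.000
      vertex 0.730 7.644 9.562
    endloop
  endfacet
  facet normal -0.4810 0.8767 0.0000
    outer loop
      vertex 5.143 10.065 0.000
      vertex 0.730 7.644 9.562
      vertex 5.143 10.065 9.562
    endloop
  endfacet
  facet normal -0.9998 0.0219 0.0000
    outer loop
      vertex 0.730 7.644 0.000
      vertex 0.620 2.612 0.000
      vertex 0.620 2.612 9.562
    endloop
  endfacet
  facet normal -0.9998 0.0219 0.0000
    outer loop
      vertex 0.730 7.644 0.000
      vertex 0.620 2.612 9.562
      vertex 0.730 7.644 9.562
    endloop
  endfacet
  facet normal -0.5188 -0.8549 0.0000
    outer loop
      vertex 0.620 2.612 0.000
      vertex 4.923 0.001 0.000
      vertex 4.923 0.001 9.562
    endloop
  endfacet
  facet normal -0.5188 -0.8549 0.0000
    outer loop
      vertex 0.620 2.612 0.000
      vertex 4.923 0.001 9.562
      vertex 0.620 2.612 9.562
    endloop
  endfacet
  facet normal 0.4810 -0.8767 0.0000
    outer loop
      vertex 4.923 0.001 0.000
      vertex 9.336 2.422 0.000
      vertex 9.336 2.422 9.562
    endloop
  endfacet
  facet normal 0.4810 -0.8767 0.0000
    outer loop
      vertex 4.923 0.001 0.000
      vertex 9.336 2.422 9.562
      vertex 4.923 0.001 9.562
    endloop
  endfacet
  facet normal 0.9998 -0.0219 0.0000
    outer loop
      vertex 9.336 2.422 0.000
      vertex 9.446 7.454 0.000
      vertex 9.446 7.454 9.562
    endloop
  endfacet
  facet normal 0.9998 -0.0219 0.0000
    outer loop
      vertex 9.336 2.422 0.000
      vertex 9.446 7.454 9.562
      vertex 9.336 2.422 9.562
    endloop
  endfacet
endsolid part

The G0 Z moves step by Δz≈1.912 mm. Every layer's G1 loop is the same polygon, so the solid is a straight extrusion of it from z=0 to z≈9.56. Closing with flat bottom and top caps and triangulating gives 20 facets — a regular 6-sided prism (a cylinder approximated with 6 flat sides), circumscribed radius ≈ 5.03 mm, height ≈ 9.56 mm.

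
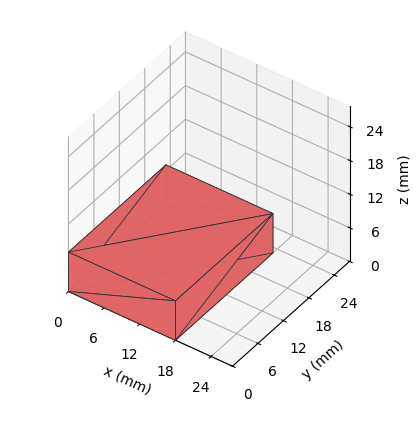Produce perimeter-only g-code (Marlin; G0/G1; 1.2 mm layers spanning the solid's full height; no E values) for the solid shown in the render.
Reading the render: the shape is a rectangular box, roughly 18 × 23 mm footprint and 7 mm tall (dimensions read to the nearest mm from the axis ticks). For the g-code, the solid's height is divided into equal slices at the stated Δz and each level perimeter traced with G1 moves after a G0 lift.

; perimeter-only toolpath
G21 ; units = mm
G90 ; absolute positioning
G28 ; home
; layer 1
G0 Z1.2
G0 X0.0 Y0.0
G1 X18.0 Y0.0
G1 X18.0 Y23.0
G1 X0.0 Y23.0
G1 X0.0 Y0.0
; layer 2
G0 Z2.3
G0 X0.0 Y0.0
G1 X18.0 Y0.0
G1 X18.0 Y23.0
G1 X0.0 Y23.0
G1 X0.0 Y0.0
; layer 3
G0 Z3.5
G0 X0.0 Y0.0
G1 X18.0 Y0.0
G1 X18.0 Y23.0
G1 X0.0 Y23.0
G1 X0.0 Y0.0
; layer 4
G0 Z4.7
G0 X0.0 Y0.0
G1 X18.0 Y0.0
G1 X18.0 Y23.0
G1 X0.0 Y23.0
G1 X0.0 Y0.0
; layer 5
G0 Z5.8
G0 X0.0 Y0.0
G1 X18.0 Y0.0
G1 X18.0 Y23.0
G1 X0.0 Y23.0
G1 X0.0 Y0.0
; layer 6
G0 Z7.0
G0 X0.0 Y0.0
G1 X18.0 Y0.0
G1 X18.0 Y23.0
G1 X0.0 Y23.0
G1 X0.0 Y0.0
M2 ; end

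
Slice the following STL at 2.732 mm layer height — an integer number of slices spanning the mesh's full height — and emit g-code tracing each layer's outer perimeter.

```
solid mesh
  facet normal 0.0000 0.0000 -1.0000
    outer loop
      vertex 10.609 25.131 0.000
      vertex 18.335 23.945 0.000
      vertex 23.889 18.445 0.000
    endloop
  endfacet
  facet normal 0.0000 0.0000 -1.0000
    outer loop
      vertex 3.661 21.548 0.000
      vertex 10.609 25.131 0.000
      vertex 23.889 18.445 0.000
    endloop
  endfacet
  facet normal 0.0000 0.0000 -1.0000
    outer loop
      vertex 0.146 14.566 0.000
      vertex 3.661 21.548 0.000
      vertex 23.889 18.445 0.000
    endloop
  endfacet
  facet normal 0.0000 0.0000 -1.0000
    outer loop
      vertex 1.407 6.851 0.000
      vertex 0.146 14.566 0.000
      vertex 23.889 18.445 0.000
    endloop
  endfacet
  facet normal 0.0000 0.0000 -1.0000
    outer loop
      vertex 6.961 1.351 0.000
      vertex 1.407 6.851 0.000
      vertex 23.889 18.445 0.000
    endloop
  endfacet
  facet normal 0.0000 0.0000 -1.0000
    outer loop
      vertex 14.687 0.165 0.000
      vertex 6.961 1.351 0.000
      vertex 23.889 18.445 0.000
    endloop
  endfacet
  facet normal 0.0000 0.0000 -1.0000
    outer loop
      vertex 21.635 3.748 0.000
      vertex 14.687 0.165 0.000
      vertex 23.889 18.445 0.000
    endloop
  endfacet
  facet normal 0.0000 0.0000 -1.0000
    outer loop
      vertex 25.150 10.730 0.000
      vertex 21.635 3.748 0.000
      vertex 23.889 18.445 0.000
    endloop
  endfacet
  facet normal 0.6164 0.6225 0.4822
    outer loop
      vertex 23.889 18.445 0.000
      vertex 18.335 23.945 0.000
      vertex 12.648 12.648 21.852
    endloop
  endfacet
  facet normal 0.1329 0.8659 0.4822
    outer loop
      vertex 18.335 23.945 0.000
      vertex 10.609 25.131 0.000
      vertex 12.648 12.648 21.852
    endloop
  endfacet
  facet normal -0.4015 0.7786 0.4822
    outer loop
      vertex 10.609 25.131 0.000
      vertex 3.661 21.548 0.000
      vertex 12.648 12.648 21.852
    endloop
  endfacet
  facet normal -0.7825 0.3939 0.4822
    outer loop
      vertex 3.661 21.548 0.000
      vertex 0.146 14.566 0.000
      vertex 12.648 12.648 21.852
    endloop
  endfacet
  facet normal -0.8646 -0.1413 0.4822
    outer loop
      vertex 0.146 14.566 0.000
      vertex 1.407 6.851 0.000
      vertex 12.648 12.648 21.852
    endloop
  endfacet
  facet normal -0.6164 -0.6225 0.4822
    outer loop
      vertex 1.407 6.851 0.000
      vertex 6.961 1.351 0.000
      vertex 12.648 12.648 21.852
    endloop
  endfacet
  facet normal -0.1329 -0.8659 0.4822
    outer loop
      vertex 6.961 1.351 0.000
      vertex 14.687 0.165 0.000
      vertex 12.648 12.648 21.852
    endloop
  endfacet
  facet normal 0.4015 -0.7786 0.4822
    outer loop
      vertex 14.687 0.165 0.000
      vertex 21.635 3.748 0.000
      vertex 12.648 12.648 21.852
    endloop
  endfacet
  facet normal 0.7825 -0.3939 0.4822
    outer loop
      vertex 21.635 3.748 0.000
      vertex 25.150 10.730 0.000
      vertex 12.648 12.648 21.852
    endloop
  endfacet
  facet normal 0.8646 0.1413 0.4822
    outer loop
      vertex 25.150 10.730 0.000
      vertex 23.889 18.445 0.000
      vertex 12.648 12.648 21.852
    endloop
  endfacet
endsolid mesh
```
; perimeter-only toolpath
G21 ; units = mm
G90 ; absolute positioning
G28 ; home
; layer 1
G0 Z2.732
G0 X22.484 Y17.720
G1 X17.624 Y22.533
G1 X10.864 Y23.571
G1 X4.784 Y20.435
G1 X1.709 Y14.326
G1 X2.812 Y7.576
G1 X7.672 Y2.763
G1 X14.432 Y1.725
G1 X20.512 Y4.861
G1 X23.587 Y10.970
G1 X22.484 Y17.720
; layer 2
G0 Z5.463
G0 X21.079 Y16.996
G1 X16.913 Y21.121
G1 X11.119 Y22.010
G1 X5.908 Y19.323
G1 X3.272 Y14.087
G1 X4.217 Y8.300
G1 X8.383 Y4.175
G1 X14.177 Y3.286
G1 X19.388 Y5.973
G1 X22.024 Y11.209
G1 X21.079 Y16.996
; layer 3
G0 Z8.194
G0 X19.674 Y16.271
G1 X16.202 Y19.709
G1 X11.374 Y20.450
G1 X7.031 Y18.210
G1 X4.834 Y13.847
G1 X5.622 Y9.025
G1 X9.094 Y5.587
G1 X13.922 Y4.846
G1 X18.265 Y7.086
G1 X20.462 Y11.449
G1 X19.674 Y16.271
; layer 4
G0 Z10.926
G0 X18.268 Y15.546
G1 X15.492 Y18.297
G1 X11.628 Y18.889
G1 X8.155 Y17.098
G1 X6.397 Y13.607
G1 X7.027 Y9.749
G1 X9.805 Y6.999
G1 X13.668 Y6.406
G1 X17.142 Y8.198
G1 X18.899 Y11.689
G1 X18.268 Y15.546
; layer 5
G0 Z13.658
G0 X16.863 Y14.822
G1 X14.781 Y16.884
G1 X11.883 Y17.329
G1 X9.278 Y15.985
G1 X7.960 Y13.367
G1 X8.433 Y10.474
G1 X10.515 Y8.412
G1 X13.413 Y7.967
G1 X16.018 Y9.310
G1 X17.336 Y11.929
G1 X16.863 Y14.822
; layer 6
G0 Z16.389
G0 X15.458 Y14.097
G1 X14.070 Y15.472
G1 X12.138 Y15.769
G1 X10.401 Y14.873
G1 X9.523 Y13.128
G1 X9.838 Y11.199
G1 X11.226 Y9.824
G1 X13.158 Y9.527
G1 X14.895 Y10.423
G1 X15.774 Y12.169
G1 X15.458 Y14.097
; layer 7
G0 Z19.120
G0 X14.053 Y13.373
G1 X13.359 Y14.060
G1 X12.393 Y14.208
G1 X11.525 Y13.761
G1 X11.085 Y12.888
G1 X11.243 Y11.923
G1 X11.937 Y11.236
G1 X12.903 Y11.088
G1 X13.771 Y11.536
G1 X14.211 Y12.408
G1 X14.053 Y13.373
M2 ; end

The solid is a regular 10-sided pyramid, base circumscribed radius ≈ 12.6 mm, apex at z ≈ 21.9 mm. Slicing at Δz = 2.732 mm — 8 equal slices spanning the solid's height, so layer i sits at z = i·h/8 — gives 7 non-empty perimeters. Each is a 10-segment closed polygon; G0 lifts to the layer z and rapids to the start vertex, then G1 traces the edges. The cross-section shrinks linearly with z (the slice at the apex is degenerate and omitted).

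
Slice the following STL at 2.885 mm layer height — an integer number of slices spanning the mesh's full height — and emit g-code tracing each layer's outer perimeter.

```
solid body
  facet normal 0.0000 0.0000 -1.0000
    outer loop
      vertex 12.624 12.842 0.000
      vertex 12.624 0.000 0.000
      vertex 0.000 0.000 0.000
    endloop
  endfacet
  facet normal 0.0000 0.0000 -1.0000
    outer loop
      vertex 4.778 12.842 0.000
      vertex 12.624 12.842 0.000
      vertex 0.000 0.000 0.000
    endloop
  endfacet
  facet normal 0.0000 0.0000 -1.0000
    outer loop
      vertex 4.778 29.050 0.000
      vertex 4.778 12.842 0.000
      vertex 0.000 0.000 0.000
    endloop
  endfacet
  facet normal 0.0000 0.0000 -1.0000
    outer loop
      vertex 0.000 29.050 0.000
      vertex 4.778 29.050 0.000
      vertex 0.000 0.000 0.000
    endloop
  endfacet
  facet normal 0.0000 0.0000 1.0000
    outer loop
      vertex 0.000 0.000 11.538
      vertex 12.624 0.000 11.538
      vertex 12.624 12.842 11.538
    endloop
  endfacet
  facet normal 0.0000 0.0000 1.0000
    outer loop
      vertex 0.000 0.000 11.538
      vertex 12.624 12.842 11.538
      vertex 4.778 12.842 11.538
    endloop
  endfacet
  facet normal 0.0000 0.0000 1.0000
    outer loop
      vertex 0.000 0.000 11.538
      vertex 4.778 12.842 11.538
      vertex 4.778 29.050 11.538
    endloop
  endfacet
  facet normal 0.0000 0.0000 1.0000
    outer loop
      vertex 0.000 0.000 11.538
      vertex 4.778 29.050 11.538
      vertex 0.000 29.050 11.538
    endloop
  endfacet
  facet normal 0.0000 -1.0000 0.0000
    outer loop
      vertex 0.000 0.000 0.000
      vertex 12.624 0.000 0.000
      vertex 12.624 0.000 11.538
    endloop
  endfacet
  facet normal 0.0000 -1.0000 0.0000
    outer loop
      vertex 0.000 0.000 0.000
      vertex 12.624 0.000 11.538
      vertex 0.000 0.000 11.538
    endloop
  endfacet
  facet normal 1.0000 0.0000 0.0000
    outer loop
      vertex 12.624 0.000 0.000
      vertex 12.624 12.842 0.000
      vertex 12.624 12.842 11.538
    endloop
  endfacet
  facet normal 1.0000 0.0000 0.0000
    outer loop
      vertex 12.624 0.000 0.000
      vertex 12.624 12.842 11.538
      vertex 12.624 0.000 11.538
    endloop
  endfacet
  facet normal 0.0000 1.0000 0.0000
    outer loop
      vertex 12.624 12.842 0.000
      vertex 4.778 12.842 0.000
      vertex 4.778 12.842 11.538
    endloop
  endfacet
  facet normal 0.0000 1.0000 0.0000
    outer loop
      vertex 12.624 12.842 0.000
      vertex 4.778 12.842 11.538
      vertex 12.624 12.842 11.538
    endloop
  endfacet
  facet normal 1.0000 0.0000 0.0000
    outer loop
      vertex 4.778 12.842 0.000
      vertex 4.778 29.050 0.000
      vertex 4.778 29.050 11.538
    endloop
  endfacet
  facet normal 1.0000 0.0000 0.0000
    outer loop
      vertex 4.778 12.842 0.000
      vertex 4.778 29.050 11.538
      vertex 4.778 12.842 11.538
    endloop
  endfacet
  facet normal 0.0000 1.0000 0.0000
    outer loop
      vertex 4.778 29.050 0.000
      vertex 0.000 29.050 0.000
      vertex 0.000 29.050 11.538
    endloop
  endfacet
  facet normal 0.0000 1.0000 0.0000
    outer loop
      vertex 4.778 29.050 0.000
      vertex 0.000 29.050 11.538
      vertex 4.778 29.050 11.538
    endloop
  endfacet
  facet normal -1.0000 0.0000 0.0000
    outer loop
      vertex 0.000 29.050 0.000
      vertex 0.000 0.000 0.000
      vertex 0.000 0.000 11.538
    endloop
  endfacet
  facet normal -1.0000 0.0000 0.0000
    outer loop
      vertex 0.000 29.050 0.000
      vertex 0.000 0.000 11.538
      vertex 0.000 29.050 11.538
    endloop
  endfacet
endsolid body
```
; perimeter-only toolpath
G21 ; units = mm
G90 ; absolute positioning
G28 ; home
; layer 1
G0 Z2.885
G0 X0.000 Y0.000
G1 X12.624 Y0.000
G1 X12.624 Y12.842
G1 X4.778 Y12.842
G1 X4.778 Y29.050
G1 X0.000 Y29.050
G1 X0.000 Y0.000
; layer 2
G0 Z5.769
G0 X0.000 Y0.000
G1 X12.624 Y0.000
G1 X12.624 Y12.842
G1 X4.778 Y12.842
G1 X4.778 Y29.050
G1 X0.000 Y29.050
G1 X0.000 Y0.000
; layer 3
G0 Z8.654
G0 X0.000 Y0.000
G1 X12.624 Y0.000
G1 X12.624 Y12.842
G1 X4.778 Y12.842
G1 X4.778 Y29.050
G1 X0.000 Y29.050
G1 X0.000 Y0.000
; layer 4
G0 Z11.538
G0 X0.000 Y0.000
G1 X12.624 Y0.000
G1 X12.624 Y12.842
G1 X4.778 Y12.842
G1 X4.778 Y29.050
G1 X0.000 Y29.050
G1 X0.000 Y0.000
M2 ; end

The solid is an L-shaped prism: outer 12.6 × 29.1 mm, arm thicknesses ≈ 12.8 mm (horizontal) and 4.78 mm (vertical), extruded 11.5 mm in z. Slicing at Δz = 2.885 mm — 4 equal slices spanning the solid's height, so layer i sits at z = i·h/4 — gives 4 non-empty perimeters. Each is a 6-segment closed polygon; G0 lifts to the layer z and rapids to the start vertex, then G1 traces the edges.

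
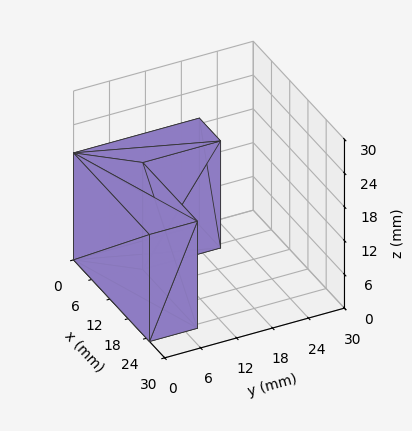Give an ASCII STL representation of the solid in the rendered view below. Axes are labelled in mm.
Reading the render: the shape is an L-shaped prism: outer 25 × 21 mm, arm thicknesses ≈ 8 mm (horizontal) and 7 mm (vertical), extruded 19 mm in z (dimensions read to the nearest mm from the axis ticks). For the STL, each face is triangulated and given an outward normal.

solid part
  facet normal 0.0000 0.0000 -1.0000
    outer loop
      vertex 25.00 8.00 0.00
      vertex 25.00 0.00 0.00
      vertex 0.00 0.00 0.00
    endloop
  endfacet
  facet normal 0.0000 0.0000 -1.0000
    outer loop
      vertex 7.00 8.00 0.00
      vertex 25.00 8.00 0.00
      vertex 0.00 0.00 0.00
    endloop
  endfacet
  facet normal 0.0000 0.0000 -1.0000
    outer loop
      vertex 7.00 21.00 0.00
      vertex 7.00 8.00 0.00
      vertex 0.00 0.00 0.00
    endloop
  endfacet
  facet normal 0.0000 0.0000 -1.0000
    outer loop
      vertex 0.00 21.00 0.00
      vertex 7.00 21.00 0.00
      vertex 0.00 0.00 0.00
    endloop
  endfacet
  facet normal 0.0000 0.0000 1.0000
    outer loop
      vertex 0.00 0.00 19.00
      vertex 25.00 0.00 19.00
      vertex 25.00 8.00 19.00
    endloop
  endfacet
  facet normal 0.0000 0.0000 1.0000
    outer loop
      vertex 0.00 0.00 19.00
      vertex 25.00 8.00 19.00
      vertex 7.00 8.00 19.00
    endloop
  endfacet
  facet normal 0.0000 0.0000 1.0000
    outer loop
      vertex 0.00 0.00 19.00
      vertex 7.00 8.00 19.00
      vertex 7.00 21.00 19.00
    endloop
  endfacet
  facet normal 0.0000 0.0000 1.0000
    outer loop
      vertex 0.00 0.00 19.00
      vertex 7.00 21.00 19.00
      vertex 0.00 21.00 19.00
    endloop
  endfacet
  facet normal 0.0000 -1.0000 0.0000
    outer loop
      vertex 0.00 0.00 0.00
      vertex 25.00 0.00 0.00
      vertex 25.00 0.00 19.00
    endloop
  endfacet
  facet normal 0.0000 -1.0000 0.0000
    outer loop
      vertex 0.00 0.00 0.00
      vertex 25.00 0.00 19.00
      vertex 0.00 0.00 19.00
    endloop
  endfacet
  facet normal 1.0000 0.0000 0.0000
    outer loop
      vertex 25.00 0.00 0.00
      vertex 25.00 8.00 0.00
      vertex 25.00 8.00 19.00
    endloop
  endfacet
  facet normal 1.0000 0.0000 0.0000
    outer loop
      vertex 25.00 0.00 0.00
      vertex 25.00 8.00 19.00
      vertex 25.00 0.00 19.00
    endloop
  endfacet
  facet normal 0.0000 1.0000 0.0000
    outer loop
      vertex 25.00 8.00 0.00
      vertex 7.00 8.00 0.00
      vertex 7.00 8.00 19.00
    endloop
  endfacet
  facet normal 0.0000 1.0000 0.0000
    outer loop
      vertex 25.00 8.00 0.00
      vertex 7.00 8.00 19.00
      vertex 25.00 8.00 19.00
    endloop
  endfacet
  facet normal 1.0000 0.0000 0.0000
    outer loop
      vertex 7.00 8.00 0.00
      vertex 7.00 21.00 0.00
      vertex 7.00 21.00 19.00
    endloop
  endfacet
  facet normal 1.0000 0.0000 0.0000
    outer loop
      vertex 7.00 8.00 0.00
      vertex 7.00 21.00 19.00
      vertex 7.00 8.00 19.00
    endloop
  endfacet
  facet normal 0.0000 1.0000 0.0000
    outer loop
      vertex 7.00 21.00 0.00
      vertex 0.00 21.00 0.00
      vertex 0.00 21.00 19.00
    endloop
  endfacet
  facet normal 0.0000 1.0000 0.0000
    outer loop
      vertex 7.00 21.00 0.00
      vertex 0.00 21.00 19.00
      vertex 7.00 21.00 19.00
    endloop
  endfacet
  facet normal -1.0000 0.0000 0.0000
    outer loop
      vertex 0.00 21.00 0.00
      vertex 0.00 0.00 0.00
      vertex 0.00 0.00 19.00
    endloop
  endfacet
  facet normal -1.0000 0.0000 0.0000
    outer loop
      vertex 0.00 21.00 0.00
      vertex 0.00 0.00 19.00
      vertex 0.00 21.00 19.00
    endloop
  endfacet
endsolid part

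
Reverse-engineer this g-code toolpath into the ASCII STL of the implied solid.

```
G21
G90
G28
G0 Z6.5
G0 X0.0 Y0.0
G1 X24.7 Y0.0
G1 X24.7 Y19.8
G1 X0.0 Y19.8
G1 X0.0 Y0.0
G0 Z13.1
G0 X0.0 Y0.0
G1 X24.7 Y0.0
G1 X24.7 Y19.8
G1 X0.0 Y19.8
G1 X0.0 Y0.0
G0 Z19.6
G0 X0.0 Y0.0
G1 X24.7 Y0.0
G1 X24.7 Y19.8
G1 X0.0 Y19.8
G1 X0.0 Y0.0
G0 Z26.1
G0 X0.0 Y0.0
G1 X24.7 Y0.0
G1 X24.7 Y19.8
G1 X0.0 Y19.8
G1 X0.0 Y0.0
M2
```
solid part
  facet normal 0.0000 0.0000 -1.0000
    outer loop
      vertex 24.7 19.8 0.0
      vertex 24.7 0.0 0.0
      vertex 0.0 0.0 0.0
    endloop
  endfacet
  facet normal 0.0000 0.0000 -1.0000
    outer loop
      vertex 0.0 19.8 0.0
      vertex 24.7 19.8 0.0
      vertex 0.0 0.0 0.0
    endloop
  endfacet
  facet normal 0.0000 0.0000 1.0000
    outer loop
      vertex 0.0 0.0 26.1
      vertex 24.7 0.0 26.1
      vertex 24.7 19.8 26.1
    endloop
  endfacet
  facet normal 0.0000 0.0000 1.0000
    outer loop
      vertex 0.0 0.0 26.1
      vertex 24.7 19.8 26.1
      vertex 0.0 19.8 26.1
    endloop
  endfacet
  facet normal 0.0000 -1.0000 0.0000
    outer loop
      vertex 0.0 0.0 0.0
      vertex 24.7 0.0 0.0
      vertex 24.7 0.0 26.1
    endloop
  endfacet
  facet normal 0.0000 -1.0000 0.0000
    outer loop
      vertex 0.0 0.0 0.0
      vertex 24.7 0.0 26.1
      vertex 0.0 0.0 26.1
    endloop
  endfacet
  facet normal 0.0000 1.0000 0.0000
    outer loop
      vertex 24.7 19.8 26.1
      vertex 24.7 19.8 0.0
      vertex 0.0 19.8 0.0
    endloop
  endfacet
  facet normal 0.0000 1.0000 0.0000
    outer loop
      vertex 0.0 19.8 26.1
      vertex 24.7 19.8 26.1
      vertex 0.0 19.8 0.0
    endloop
  endfacet
  facet normal -1.0000 0.0000 0.0000
    outer loop
      vertex 0.0 19.8 26.1
      vertex 0.0 19.8 0.0
      vertex 0.0 0.0 0.0
    endloop
  endfacet
  facet normal -1.0000 0.0000 0.0000
    outer loop
      vertex 0.0 0.0 26.1
      vertex 0.0 19.8 26.1
      vertex 0.0 0.0 0.0
    endloop
  endfacet
  facet normal 1.0000 0.0000 0.0000
    outer loop
      vertex 24.7 0.0 0.0
      vertex 24.7 19.8 0.0
      vertex 24.7 19.8 26.1
    endloop
  endfacet
  facet normal 1.0000 0.0000 0.0000
    outer loop
      vertex 24.7 0.0 0.0
      vertex 24.7 19.8 26.1
      vertex 24.7 0.0 26.1
    endloop
  endfacet
endsolid part

The G0 Z moves step by Δz≈6.5 mm. Every layer's G1 loop is the same polygon, so the solid is a straight extrusion of it from z=0 to z≈26.1. Closing with flat bottom and top caps and triangulating gives 12 facets — a rectangular box, roughly 24.7 × 19.8 mm footprint and 26.1 mm tall.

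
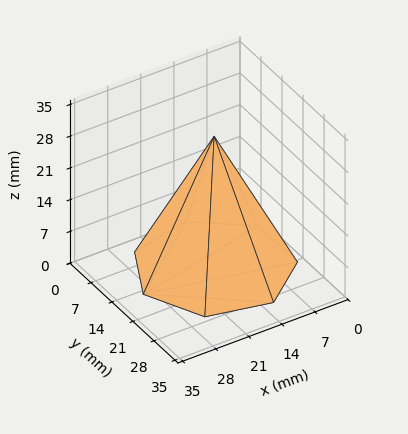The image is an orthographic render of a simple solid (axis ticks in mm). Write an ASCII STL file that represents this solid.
Reading the render: the shape is a regular 7-sided pyramid, base circumscribed radius ≈ 15 mm, apex at z ≈ 29 mm (dimensions read to the nearest mm from the axis ticks). For the STL, each face is triangulated and given an outward normal.

solid part
  facet normal 0.0000 0.0000 -1.0000
    outer loop
      vertex 11.7 29.6 0.0
      vertex 24.4 26.7 0.0
      vertex 30.0 15.0 0.0
    endloop
  endfacet
  facet normal 0.0000 0.0000 -1.0000
    outer loop
      vertex 1.5 21.5 0.0
      vertex 11.7 29.6 0.0
      vertex 30.0 15.0 0.0
    endloop
  endfacet
  facet normal 0.0000 0.0000 -1.0000
    outer loop
      vertex 1.5 8.5 0.0
      vertex 1.5 21.5 0.0
      vertex 30.0 15.0 0.0
    endloop
  endfacet
  facet normal 0.0000 0.0000 -1.0000
    outer loop
      vertex 11.7 0.4 0.0
      vertex 1.5 8.5 0.0
      vertex 30.0 15.0 0.0
    endloop
  endfacet
  facet normal 0.0000 0.0000 -1.0000
    outer loop
      vertex 24.4 3.3 0.0
      vertex 11.7 0.4 0.0
      vertex 30.0 15.0 0.0
    endloop
  endfacet
  facet normal 0.8174 0.3912 0.4228
    outer loop
      vertex 30.0 15.0 0.0
      vertex 24.4 26.7 0.0
      vertex 15.0 15.0 29.0
    endloop
  endfacet
  facet normal 0.2018 0.8838 0.4220
    outer loop
      vertex 24.4 26.7 0.0
      vertex 11.7 29.6 0.0
      vertex 15.0 15.0 29.0
    endloop
  endfacet
  facet normal -0.5639 0.7101 0.4217
    outer loop
      vertex 11.7 29.6 0.0
      vertex 1.5 21.5 0.0
      vertex 15.0 15.0 29.0
    endloop
  endfacet
  facet normal -0.9066 0.0000 0.4220
    outer loop
      vertex 1.5 21.5 0.0
      vertex 1.5 8.5 0.0
      vertex 15.0 15.0 29.0
    endloop
  endfacet
  facet normal -0.5639 -0.7101 0.4217
    outer loop
      vertex 1.5 8.5 0.0
      vertex 11.7 0.4 0.0
      vertex 15.0 15.0 29.0
    endloop
  endfacet
  facet normal 0.2018 -0.8838 0.4220
    outer loop
      vertex 11.7 0.4 0.0
      vertex 24.4 3.3 0.0
      vertex 15.0 15.0 29.0
    endloop
  endfacet
  facet normal 0.8174 -0.3912 0.4228
    outer loop
      vertex 24.4 3.3 0.0
      vertex 30.0 15.0 0.0
      vertex 15.0 15.0 29.0
    endloop
  endfacet
endsolid part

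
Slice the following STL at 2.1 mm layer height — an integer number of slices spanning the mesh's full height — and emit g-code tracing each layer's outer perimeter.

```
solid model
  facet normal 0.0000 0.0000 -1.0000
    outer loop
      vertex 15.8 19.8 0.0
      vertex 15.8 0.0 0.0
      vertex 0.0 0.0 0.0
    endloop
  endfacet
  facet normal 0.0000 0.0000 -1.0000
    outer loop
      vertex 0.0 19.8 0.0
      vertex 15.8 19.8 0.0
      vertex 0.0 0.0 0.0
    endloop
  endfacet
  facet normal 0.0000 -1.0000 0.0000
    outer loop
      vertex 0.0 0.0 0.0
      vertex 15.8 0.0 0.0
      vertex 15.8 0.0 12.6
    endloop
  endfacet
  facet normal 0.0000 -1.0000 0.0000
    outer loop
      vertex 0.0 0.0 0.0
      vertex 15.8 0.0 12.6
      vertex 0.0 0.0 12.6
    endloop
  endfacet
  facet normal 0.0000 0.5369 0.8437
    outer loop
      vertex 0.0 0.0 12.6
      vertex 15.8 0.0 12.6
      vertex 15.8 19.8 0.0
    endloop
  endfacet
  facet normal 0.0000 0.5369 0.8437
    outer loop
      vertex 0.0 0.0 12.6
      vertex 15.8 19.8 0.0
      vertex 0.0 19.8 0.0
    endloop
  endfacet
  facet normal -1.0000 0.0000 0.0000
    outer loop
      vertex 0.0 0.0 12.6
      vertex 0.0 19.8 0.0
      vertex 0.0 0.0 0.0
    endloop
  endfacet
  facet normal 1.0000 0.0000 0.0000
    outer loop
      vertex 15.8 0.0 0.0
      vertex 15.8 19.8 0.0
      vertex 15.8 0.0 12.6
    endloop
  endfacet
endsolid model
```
; perimeter-only toolpath
G21 ; units = mm
G90 ; absolute positioning
G28 ; home
; layer 1
G0 Z2.1
G0 X0.0 Y0.0
G1 X15.8 Y0.0
G1 X15.8 Y16.5
G1 X0.0 Y16.5
G1 X0.0 Y0.0
; layer 2
G0 Z4.2
G0 X0.0 Y0.0
G1 X15.8 Y0.0
G1 X15.8 Y13.2
G1 X0.0 Y13.2
G1 X0.0 Y0.0
; layer 3
G0 Z6.3
G0 X0.0 Y0.0
G1 X15.8 Y0.0
G1 X15.8 Y9.9
G1 X0.0 Y9.9
G1 X0.0 Y0.0
; layer 4
G0 Z8.4
G0 X0.0 Y0.0
G1 X15.8 Y0.0
G1 X15.8 Y6.6
G1 X0.0 Y6.6
G1 X0.0 Y0.0
; layer 5
G0 Z10.5
G0 X0.0 Y0.0
G1 X15.8 Y0.0
G1 X15.8 Y3.3
G1 X0.0 Y3.3
G1 X0.0 Y0.0
M2 ; end

The solid is a wedge (ramp): 15.8 × 19.8 mm base, rising to 12.6 mm along the y=0 edge and sloping linearly to z=0 at y=19.8. Slicing at Δz = 2.1 mm — 6 equal slices spanning the solid's height, so layer i sits at z = i·h/6 — gives 5 non-empty perimeters. Each is a 4-segment closed polygon; G0 lifts to the layer z and rapids to the start vertex, then G1 traces the edges. The cross-section shrinks linearly with z (the slice at the apex is degenerate and omitted).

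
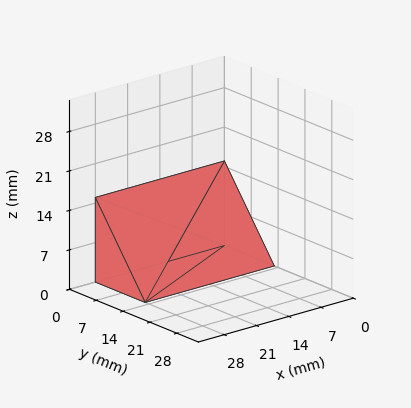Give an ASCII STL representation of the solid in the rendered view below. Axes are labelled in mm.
Reading the render: the shape is a wedge (ramp): 28 × 13 mm base, rising to 15 mm along the y=0 edge and sloping linearly to z=0 at y=13 (dimensions read to the nearest mm from the axis ticks). For the STL, each face is triangulated and given an outward normal.

solid part
  facet normal 0.0000 0.0000 -1.0000
    outer loop
      vertex 28.00 13.00 0.00
      vertex 28.00 0.00 0.00
      vertex 0.00 0.00 0.00
    endloop
  endfacet
  facet normal 0.0000 0.0000 -1.0000
    outer loop
      vertex 0.00 13.00 0.00
      vertex 28.00 13.00 0.00
      vertex 0.00 0.00 0.00
    endloop
  endfacet
  facet normal 0.0000 -1.0000 0.0000
    outer loop
      vertex 0.00 0.00 0.00
      vertex 28.00 0.00 0.00
      vertex 28.00 0.00 15.00
    endloop
  endfacet
  facet normal 0.0000 -1.0000 0.0000
    outer loop
      vertex 0.00 0.00 0.00
      vertex 28.00 0.00 15.00
      vertex 0.00 0.00 15.00
    endloop
  endfacet
  facet normal 0.0000 0.7557 0.6549
    outer loop
      vertex 0.00 0.00 15.00
      vertex 28.00 0.00 15.00
      vertex 28.00 13.00 0.00
    endloop
  endfacet
  facet normal 0.0000 0.7557 0.6549
    outer loop
      vertex 0.00 0.00 15.00
      vertex 28.00 13.00 0.00
      vertex 0.00 13.00 0.00
    endloop
  endfacet
  facet normal -1.0000 0.0000 0.0000
    outer loop
      vertex 0.00 0.00 15.00
      vertex 0.00 13.00 0.00
      vertex 0.00 0.00 0.00
    endloop
  endfacet
  facet normal 1.0000 0.0000 0.0000
    outer loop
      vertex 28.00 0.00 0.00
      vertex 28.00 13.00 0.00
      vertex 28.00 0.00 15.00
    endloop
  endfacet
endsolid part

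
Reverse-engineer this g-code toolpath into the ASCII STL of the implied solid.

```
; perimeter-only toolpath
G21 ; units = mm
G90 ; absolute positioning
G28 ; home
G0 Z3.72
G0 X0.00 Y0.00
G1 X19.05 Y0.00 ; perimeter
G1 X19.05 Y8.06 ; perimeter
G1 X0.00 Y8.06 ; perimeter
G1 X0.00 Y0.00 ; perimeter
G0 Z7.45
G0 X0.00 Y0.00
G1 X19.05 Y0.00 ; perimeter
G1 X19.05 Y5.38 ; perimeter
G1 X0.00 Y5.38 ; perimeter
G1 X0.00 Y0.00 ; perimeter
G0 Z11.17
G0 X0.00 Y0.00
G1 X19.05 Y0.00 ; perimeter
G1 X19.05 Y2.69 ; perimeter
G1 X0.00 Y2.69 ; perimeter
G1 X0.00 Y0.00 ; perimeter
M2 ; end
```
solid part
  facet normal 0.0000 0.0000 -1.0000
    outer loop
      vertex 19.05 10.75 0.00
      vertex 19.05 0.00 0.00
      vertex 0.00 0.00 0.00
    endloop
  endfacet
  facet normal 0.0000 0.0000 -1.0000
    outer loop
      vertex 0.00 10.75 0.00
      vertex 19.05 10.75 0.00
      vertex 0.00 0.00 0.00
    endloop
  endfacet
  facet normal 0.0000 -1.0000 0.0000
    outer loop
      vertex 0.00 0.00 0.00
      vertex 19.05 0.00 0.00
      vertex 19.05 0.00 14.89
    endloop
  endfacet
  facet normal 0.0000 -1.0000 0.0000
    outer loop
      vertex 0.00 0.00 0.00
      vertex 19.05 0.00 14.89
      vertex 0.00 0.00 14.89
    endloop
  endfacet
  facet normal 0.0000 0.8108 0.5854
    outer loop
      vertex 0.00 0.00 14.89
      vertex 19.05 0.00 14.89
      vertex 19.05 10.75 0.00
    endloop
  endfacet
  facet normal 0.0000 0.8108 0.5854
    outer loop
      vertex 0.00 0.00 14.89
      vertex 19.05 10.75 0.00
      vertex 0.00 10.75 0.00
    endloop
  endfacet
  facet normal -1.0000 0.0000 0.0000
    outer loop
      vertex 0.00 0.00 14.89
      vertex 0.00 10.75 0.00
      vertex 0.00 0.00 0.00
    endloop
  endfacet
  facet normal 1.0000 0.0000 0.0000
    outer loop
      vertex 19.05 0.00 0.00
      vertex 19.05 10.75 0.00
      vertex 19.05 0.00 14.89
    endloop
  endfacet
endsolid part

The G0 Z moves step by Δz≈3.72 mm. The G1 loops shrink linearly with z, so the solid tapers from its base footprint up to z≈14.9. Closing with a flat bottom cap and the tapered top and triangulating gives 8 facets — a wedge (ramp): 19.1 × 10.8 mm base, rising to 14.9 mm along the y=0 edge and sloping linearly to z=0 at y=10.8.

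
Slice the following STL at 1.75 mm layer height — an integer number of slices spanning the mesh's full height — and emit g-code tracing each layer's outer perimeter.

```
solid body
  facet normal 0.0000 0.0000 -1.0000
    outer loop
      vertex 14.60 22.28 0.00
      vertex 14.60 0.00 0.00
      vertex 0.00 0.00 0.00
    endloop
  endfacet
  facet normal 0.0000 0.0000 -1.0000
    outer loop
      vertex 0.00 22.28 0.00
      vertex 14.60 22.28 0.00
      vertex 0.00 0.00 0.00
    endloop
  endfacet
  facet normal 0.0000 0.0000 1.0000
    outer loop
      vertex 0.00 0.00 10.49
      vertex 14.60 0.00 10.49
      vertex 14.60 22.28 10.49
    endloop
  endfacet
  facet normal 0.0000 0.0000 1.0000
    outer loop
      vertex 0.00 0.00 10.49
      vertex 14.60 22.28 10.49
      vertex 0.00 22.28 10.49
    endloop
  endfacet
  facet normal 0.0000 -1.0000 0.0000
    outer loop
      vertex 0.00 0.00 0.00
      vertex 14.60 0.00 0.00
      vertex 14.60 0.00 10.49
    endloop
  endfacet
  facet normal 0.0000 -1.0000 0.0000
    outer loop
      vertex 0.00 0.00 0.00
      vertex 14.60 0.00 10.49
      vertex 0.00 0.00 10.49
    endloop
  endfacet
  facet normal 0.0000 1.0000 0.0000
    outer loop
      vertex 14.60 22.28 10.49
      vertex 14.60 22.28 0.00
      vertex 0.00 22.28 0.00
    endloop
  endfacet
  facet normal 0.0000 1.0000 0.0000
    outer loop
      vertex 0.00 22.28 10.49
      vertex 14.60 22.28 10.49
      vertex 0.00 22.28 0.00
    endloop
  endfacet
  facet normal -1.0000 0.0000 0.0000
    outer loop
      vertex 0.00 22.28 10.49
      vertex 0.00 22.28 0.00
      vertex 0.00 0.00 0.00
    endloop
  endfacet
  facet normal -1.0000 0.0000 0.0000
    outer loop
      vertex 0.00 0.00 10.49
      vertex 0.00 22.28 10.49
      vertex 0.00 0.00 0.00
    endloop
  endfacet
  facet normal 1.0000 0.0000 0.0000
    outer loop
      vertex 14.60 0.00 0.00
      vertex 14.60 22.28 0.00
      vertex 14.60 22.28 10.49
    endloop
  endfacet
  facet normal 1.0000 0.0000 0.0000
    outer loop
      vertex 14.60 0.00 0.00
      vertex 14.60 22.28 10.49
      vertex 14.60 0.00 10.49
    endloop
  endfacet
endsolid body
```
; perimeter-only toolpath
G21 ; units = mm
G90 ; absolute positioning
G28 ; home
; layer 1
G0 Z1.75
G0 X0.00 Y0.00
G1 X14.60 Y0.00
G1 X14.60 Y22.28
G1 X0.00 Y22.28
G1 X0.00 Y0.00
; layer 2
G0 Z3.50
G0 X0.00 Y0.00
G1 X14.60 Y0.00
G1 X14.60 Y22.28
G1 X0.00 Y22.28
G1 X0.00 Y0.00
; layer 3
G0 Z5.25
G0 X0.00 Y0.00
G1 X14.60 Y0.00
G1 X14.60 Y22.28
G1 X0.00 Y22.28
G1 X0.00 Y0.00
; layer 4
G0 Z6.99
G0 X0.00 Y0.00
G1 X14.60 Y0.00
G1 X14.60 Y22.28
G1 X0.00 Y22.28
G1 X0.00 Y0.00
; layer 5
G0 Z8.74
G0 X0.00 Y0.00
G1 X14.60 Y0.00
G1 X14.60 Y22.28
G1 X0.00 Y22.28
G1 X0.00 Y0.00
; layer 6
G0 Z10.49
G0 X0.00 Y0.00
G1 X14.60 Y0.00
G1 X14.60 Y22.28
G1 X0.00 Y22.28
G1 X0.00 Y0.00
M2 ; end

The solid is a rectangular box, roughly 14.6 × 22.3 mm footprint and 10.5 mm tall. Slicing at Δz = 1.75 mm — 6 equal slices spanning the solid's height, so layer i sits at z = i·h/6 — gives 6 non-empty perimeters. Each is a 4-segment closed polygon; G0 lifts to the layer z and rapids to the start vertex, then G1 traces the edges.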